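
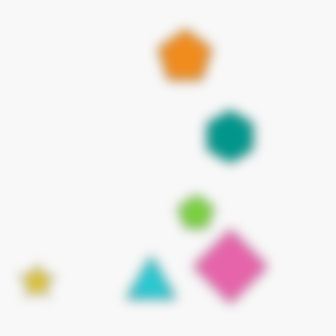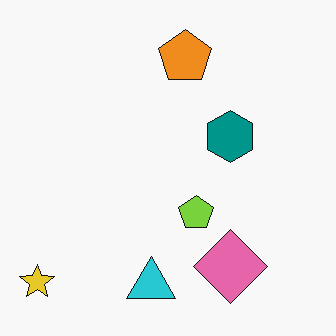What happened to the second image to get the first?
The transformation is: strongly gaussian-blurred.

Shape edges and outlines are uniformly softened across the whole image.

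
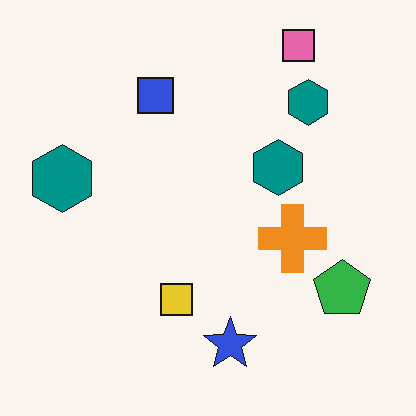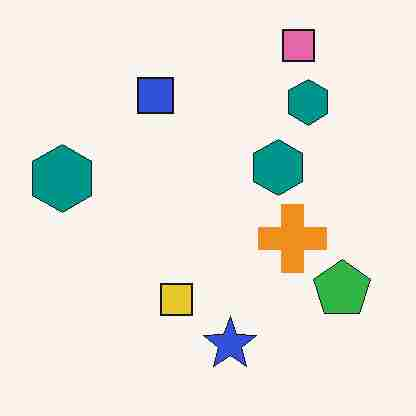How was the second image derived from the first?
The transformation is: heavily JPEG-compressed with obvious blocking artifacts.

Blocky 8×8 compression artifacts appear around shape edges and the flat background shows ringing — characteristic JPEG degradation.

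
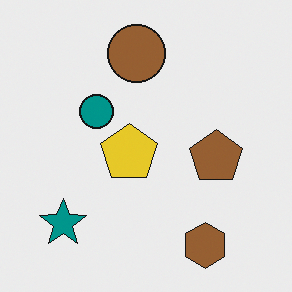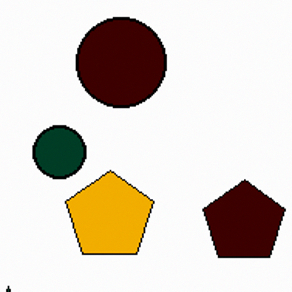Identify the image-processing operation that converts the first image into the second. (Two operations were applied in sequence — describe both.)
The second image is the first boosted in contrast, then cropped to a modestly smaller region and rescaled.

Tones are pushed away from mid-grey across the whole image — a global contrast change. The visible shapes are larger and the field of view is narrower; shapes near the original edges may be partly or wholly outside the frame — a crop-and-rescale.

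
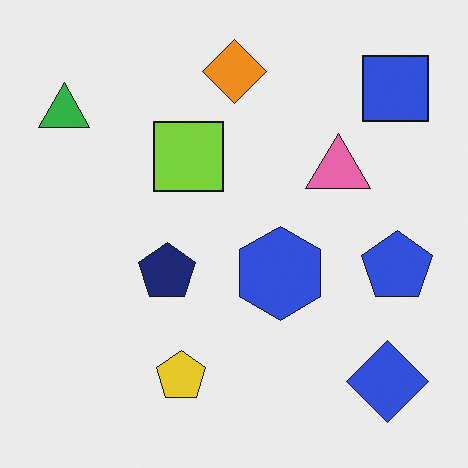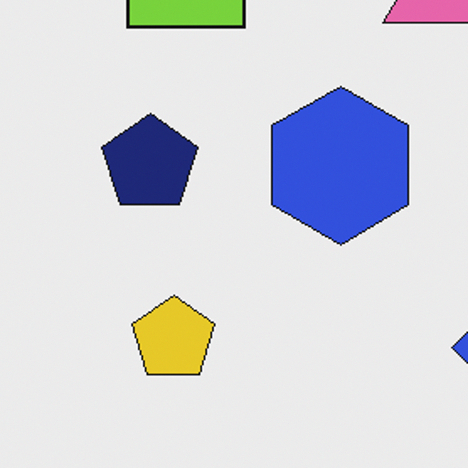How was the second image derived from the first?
The second image is the first cropped tightly and scaled back up.

The visible shapes are larger and the field of view is narrower; shapes near the original edges may be partly or wholly outside the frame — a crop-and-rescale.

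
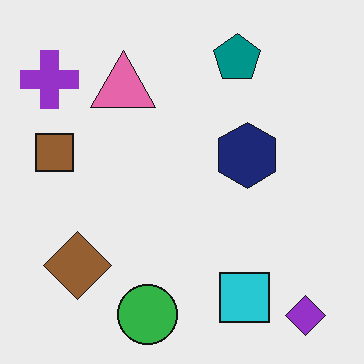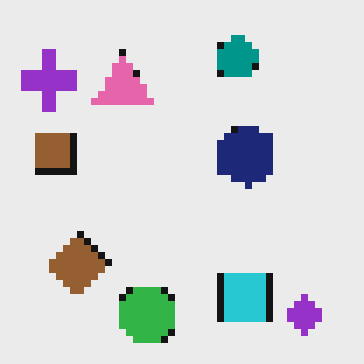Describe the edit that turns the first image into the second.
This is the original image moderately pixelated.

Shapes are reduced to large square blocks; fine edges and outlines are lost — a downscale-then-upscale (mosaic) effect.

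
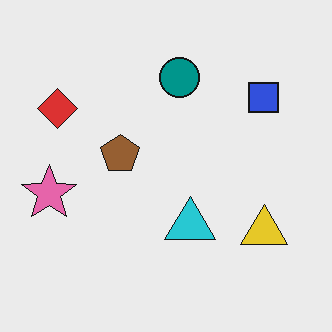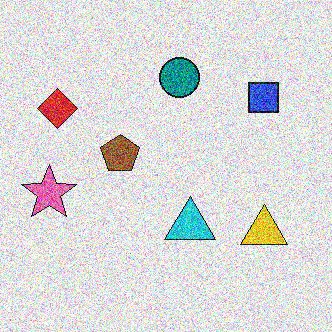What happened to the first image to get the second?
Degraded with heavy additive noise.

Random speckle covers the whole image, including the flat background.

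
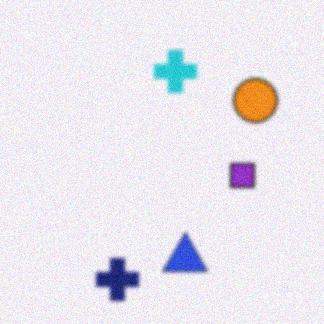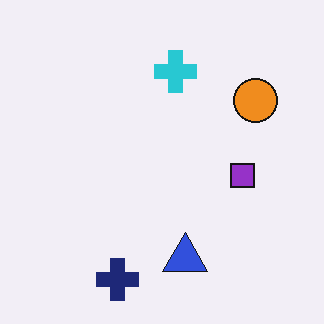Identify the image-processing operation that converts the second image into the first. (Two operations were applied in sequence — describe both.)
The image was slightly softened, then degraded with a light layer of grain.

Shape edges and outlines are uniformly softened across the whole image. Random speckle covers the whole image, including the flat background.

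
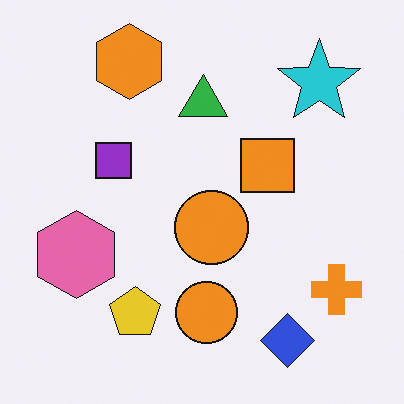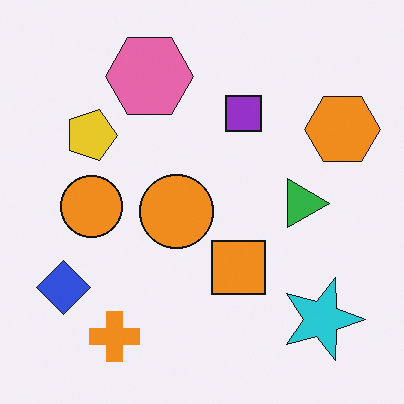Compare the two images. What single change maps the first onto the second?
It was rotated 90° clockwise.

The cyan star sits in the top-right of the first image and the bottom-right of the second — consistent with a whole-image 90° clockwise rotation.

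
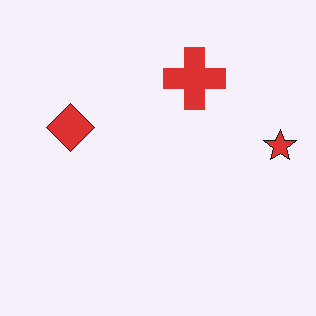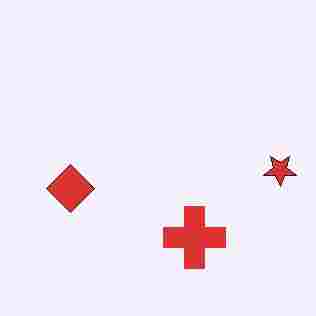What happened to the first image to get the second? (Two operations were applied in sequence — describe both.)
The image was flipped vertically (top ↔ bottom), then degraded with heavy JPEG compression.

The red cross is in the top of the first image and the bottom of the second — shapes on opposite sides of the horizontal midline have swapped in a mirror flip. Blocky 8×8 compression artifacts appear around shape edges and the flat background shows ringing — characteristic JPEG degradation.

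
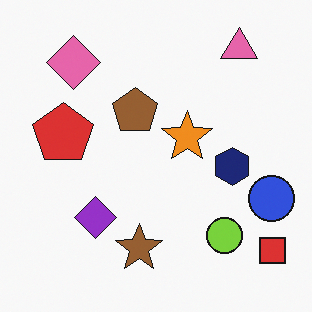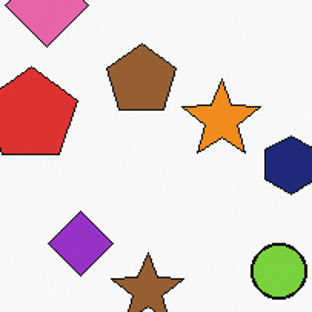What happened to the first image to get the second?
Cropped slightly and scaled back up.

The visible shapes are larger and the field of view is narrower; shapes near the original edges may be partly or wholly outside the frame — a crop-and-rescale.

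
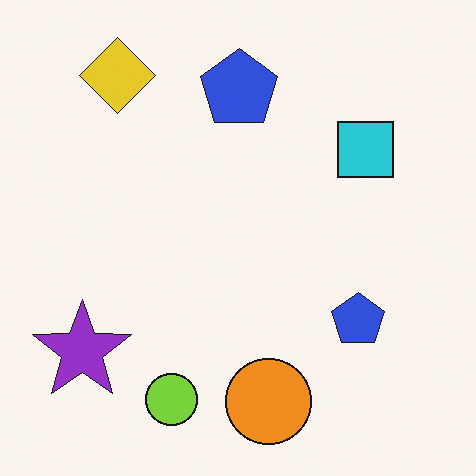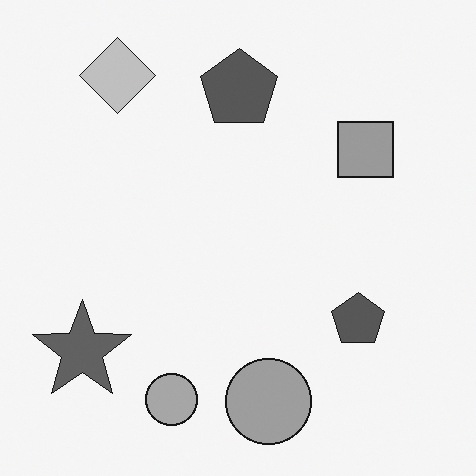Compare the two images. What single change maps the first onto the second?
This is the original image converted to grayscale.

All color is removed — every shape is now a shade of grey.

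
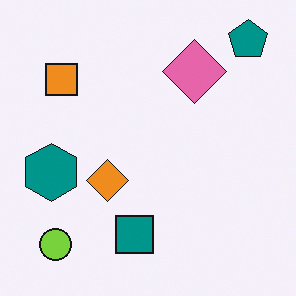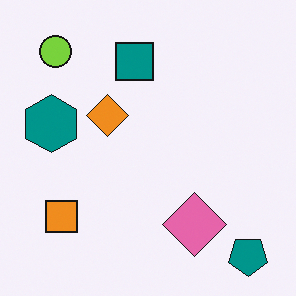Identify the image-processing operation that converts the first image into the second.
The image was flipped vertically (top ↔ bottom).

The teal pentagon is in the top-right of the first image and the bottom-right of the second — shapes on opposite sides of the horizontal midline have swapped in a mirror flip.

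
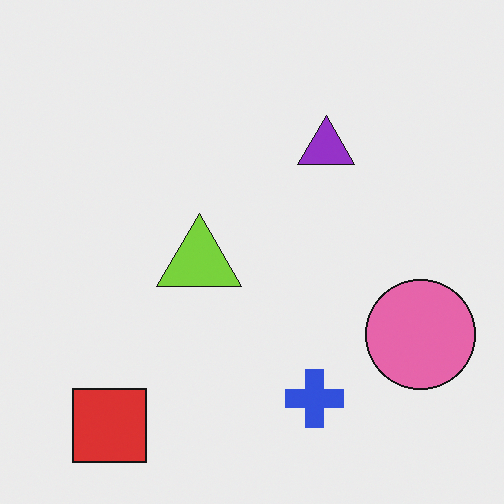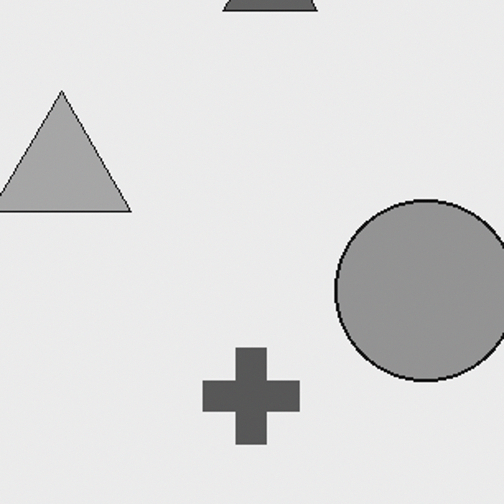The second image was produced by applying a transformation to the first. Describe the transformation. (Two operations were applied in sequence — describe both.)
The second image is the first converted to grayscale, then cropped to a noticeably smaller region and rescaled.

All color is removed — every shape is now a shade of grey. The visible shapes are larger and the field of view is narrower; shapes near the original edges may be partly or wholly outside the frame — a crop-and-rescale.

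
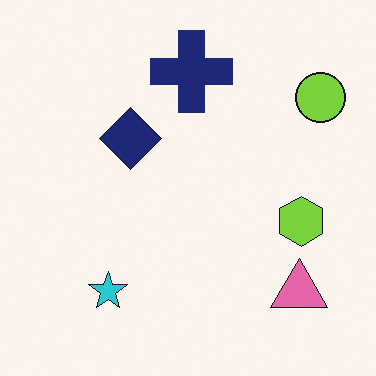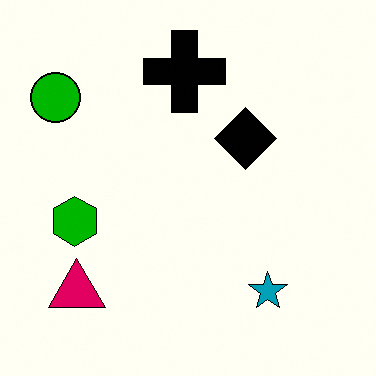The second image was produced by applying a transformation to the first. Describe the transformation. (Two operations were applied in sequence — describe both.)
This is the original image given much higher contrast, then flipped horizontally (left ↔ right).

Tones are pushed away from mid-grey across the whole image — a global contrast change. The lime circle is in the top-right of the first image and the top-left of the second — shapes on opposite sides of the vertical midline have swapped in a mirror flip.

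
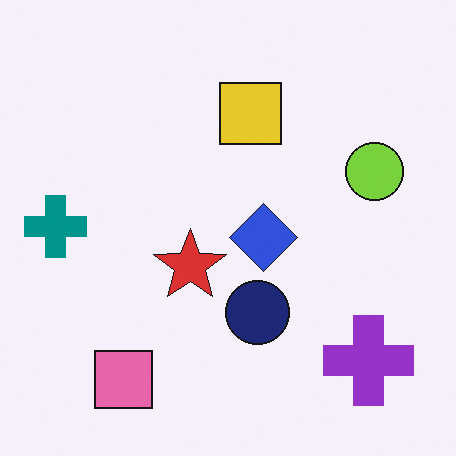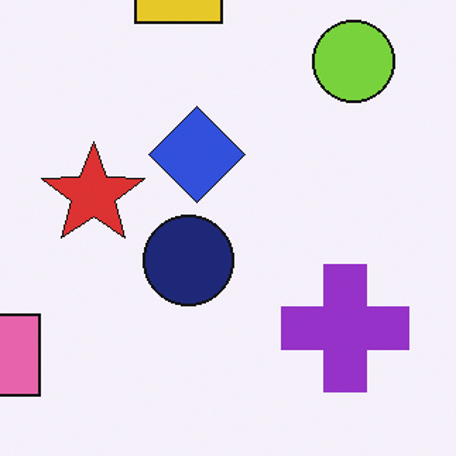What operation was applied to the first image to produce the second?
It was cropped to a modestly smaller region and rescaled.

The visible shapes are larger and the field of view is narrower; shapes near the original edges may be partly or wholly outside the frame — a crop-and-rescale.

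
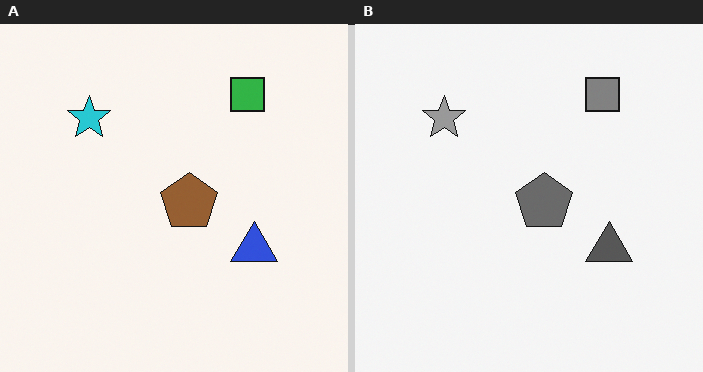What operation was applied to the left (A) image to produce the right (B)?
The right (B) image is the left (A) converted to grayscale.

All color is removed — every shape is now a shade of grey.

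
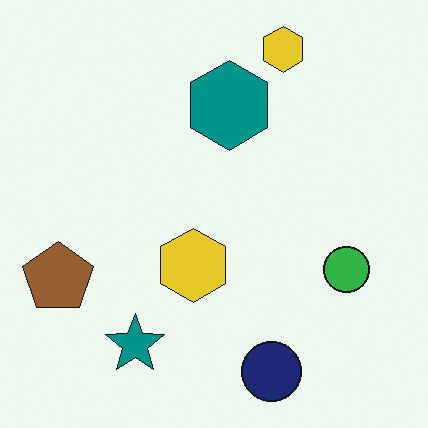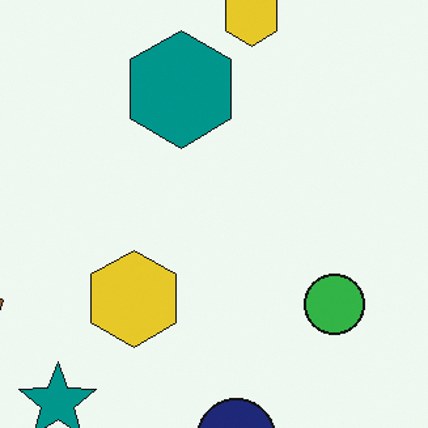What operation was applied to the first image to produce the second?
It was cropped slightly and scaled back up.

The visible shapes are larger and the field of view is narrower; shapes near the original edges may be partly or wholly outside the frame — a crop-and-rescale.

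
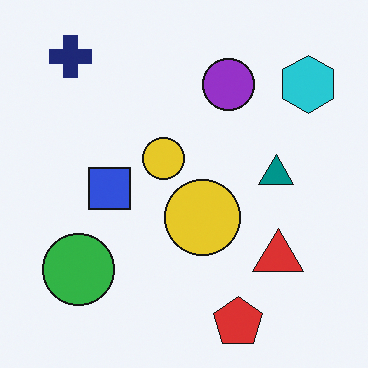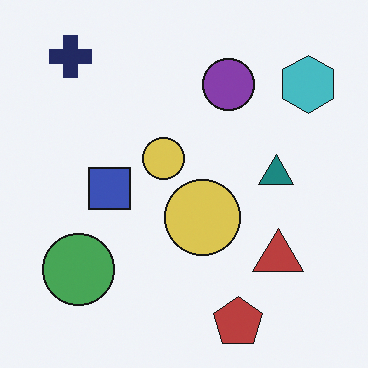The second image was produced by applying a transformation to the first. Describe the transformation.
The transformation is: slightly desaturated.

All colors are more muted and greyish — a global saturation change.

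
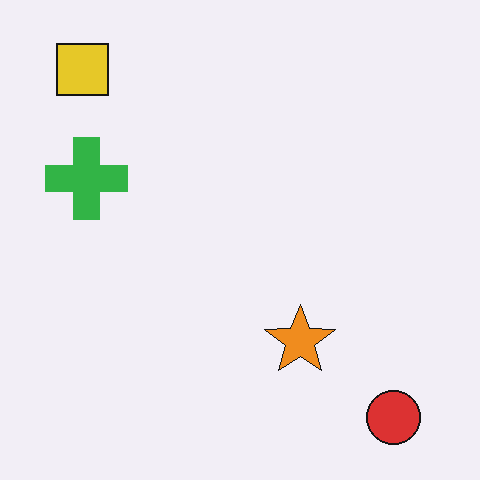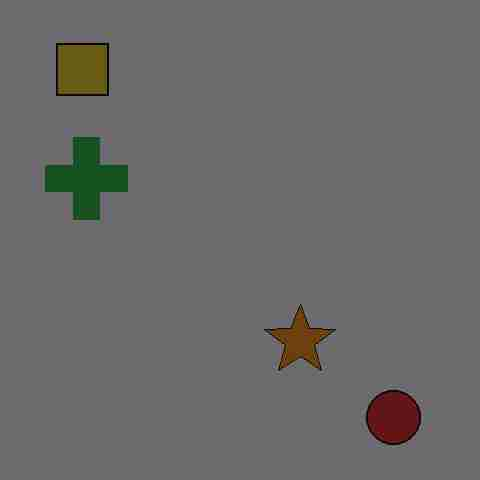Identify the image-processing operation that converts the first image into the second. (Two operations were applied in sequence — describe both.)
The second image is the first substantially darkened, then degraded with heavy JPEG compression.

Every pixel — background and shapes alike — is uniformly darkened. Blocky 8×8 compression artifacts appear around shape edges and the flat background shows ringing — characteristic JPEG degradation.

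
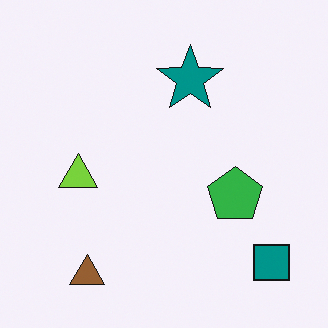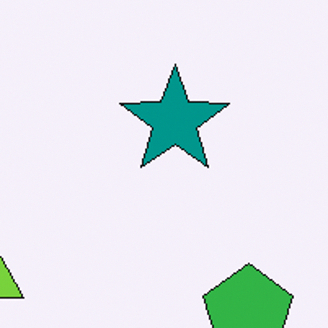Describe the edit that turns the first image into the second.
Cropped tightly and scaled back up.

The visible shapes are larger and the field of view is narrower; shapes near the original edges may be partly or wholly outside the frame — a crop-and-rescale.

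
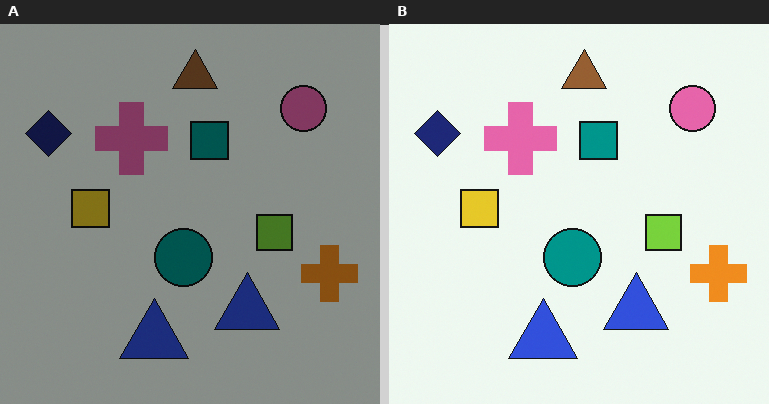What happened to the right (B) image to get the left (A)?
The left (A) image is the right (B) substantially darkened.

Every pixel — background and shapes alike — is uniformly darkened.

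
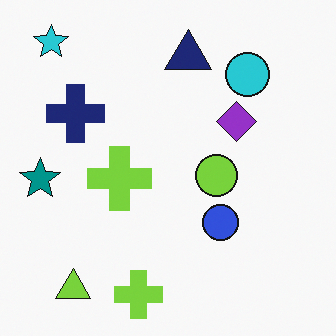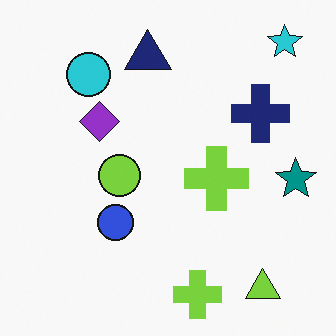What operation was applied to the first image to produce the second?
The second image is the first flipped horizontally (left ↔ right).

The teal star is in the left of the first image and the right of the second — shapes on opposite sides of the vertical midline have swapped in a mirror flip.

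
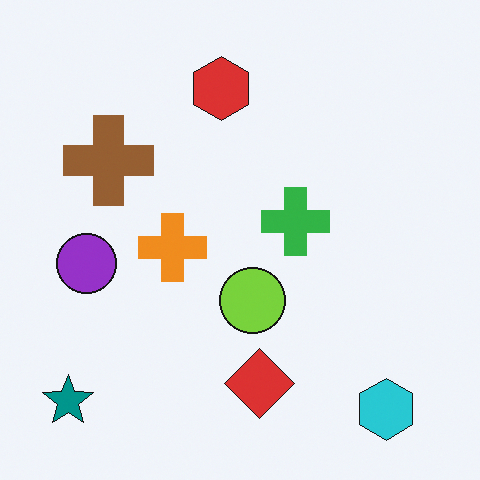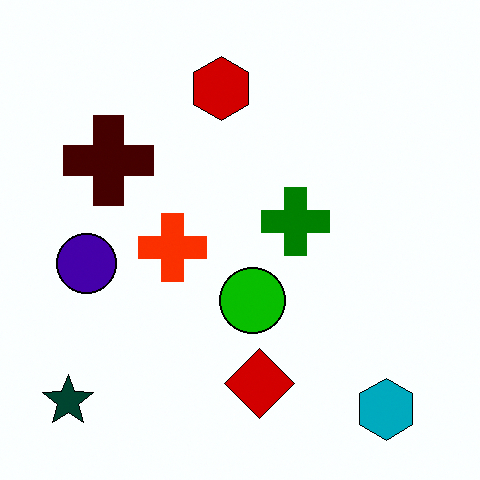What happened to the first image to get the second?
It was boosted in contrast.

Tones are pushed away from mid-grey across the whole image — a global contrast change.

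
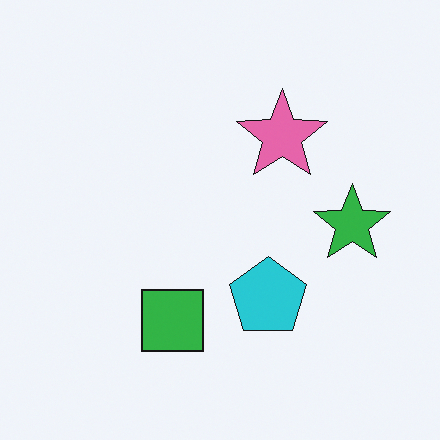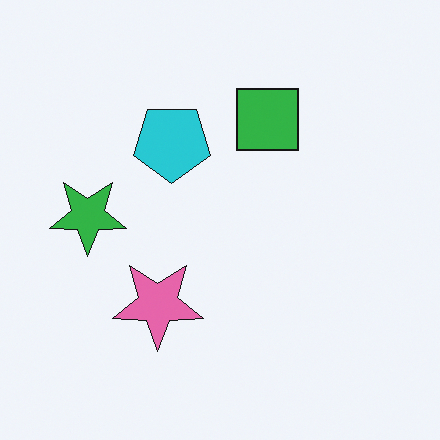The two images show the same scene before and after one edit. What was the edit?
The second image is the first rotated 180°.

The green star sits in the right of the first image and the left of the second — consistent with a whole-image 180° rotation.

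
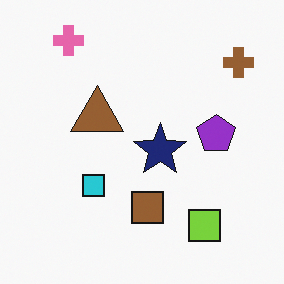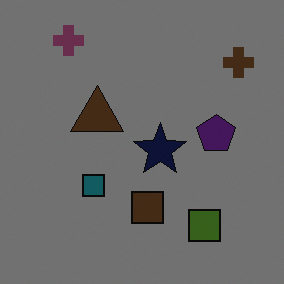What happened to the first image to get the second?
The transformation is: noticeably darkened.

Every pixel — background and shapes alike — is uniformly darkened.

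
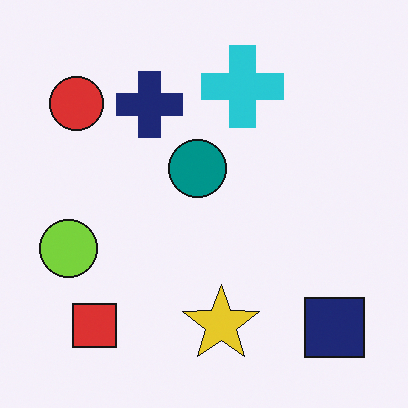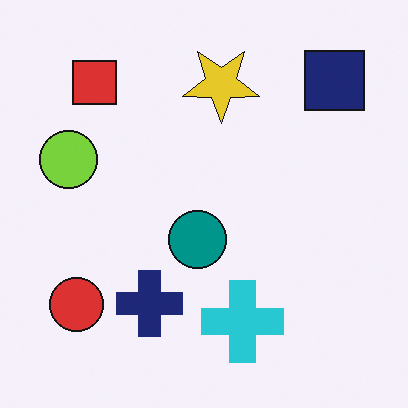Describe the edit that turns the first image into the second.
The transformation is: flipped vertically (top ↔ bottom).

The navy square is in the bottom-right of the first image and the top-right of the second — shapes on opposite sides of the horizontal midline have swapped in a mirror flip.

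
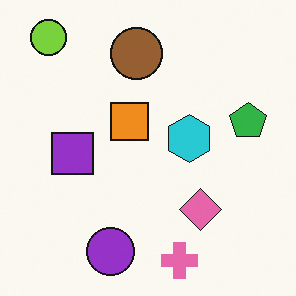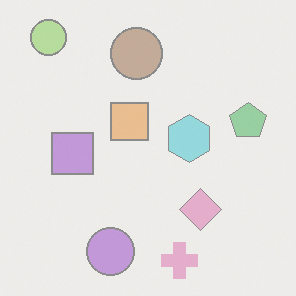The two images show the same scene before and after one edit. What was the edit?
The transformation is: given much lower contrast.

Tones are pushed toward mid-grey across the whole image — a global contrast change.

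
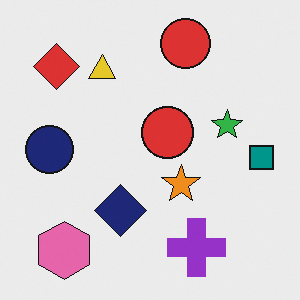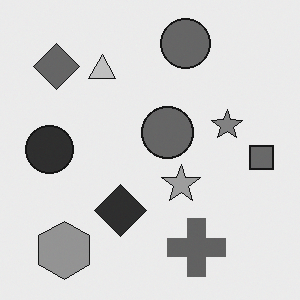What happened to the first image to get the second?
It was converted to grayscale.

All color is removed — every shape is now a shade of grey.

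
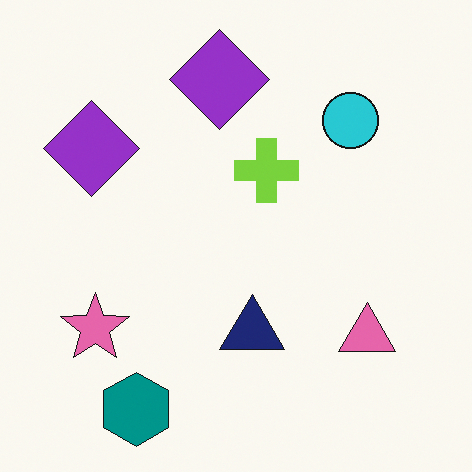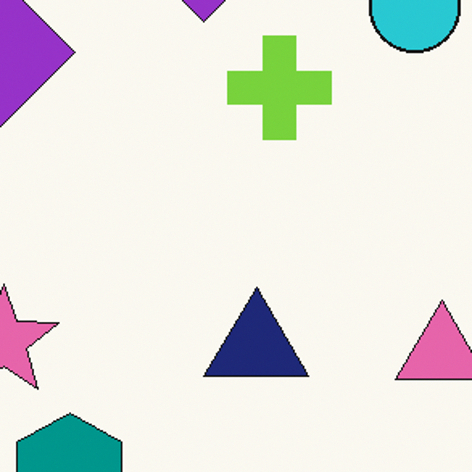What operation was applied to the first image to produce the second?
Cropped slightly and scaled back up.

The visible shapes are larger and the field of view is narrower; shapes near the original edges may be partly or wholly outside the frame — a crop-and-rescale.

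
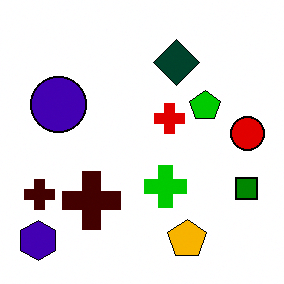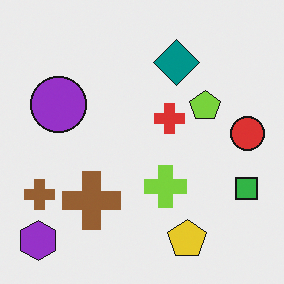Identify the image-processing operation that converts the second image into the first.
The transformation is: boosted in contrast.

Tones are pushed away from mid-grey across the whole image — a global contrast change.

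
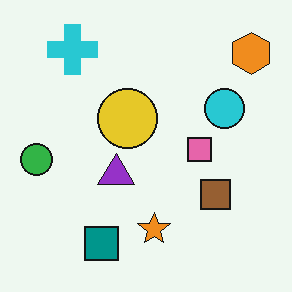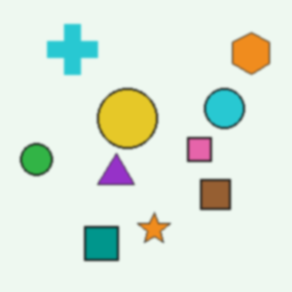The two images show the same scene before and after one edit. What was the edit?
The second image is the first given a subtle gaussian blur.

Shape edges and outlines are uniformly softened across the whole image.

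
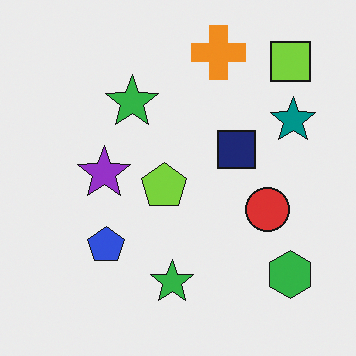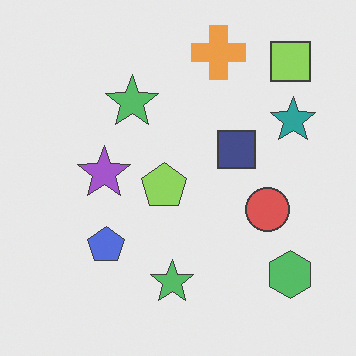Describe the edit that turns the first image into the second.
The image was given slightly reduced contrast.

Tones are pushed toward mid-grey across the whole image — a global contrast change.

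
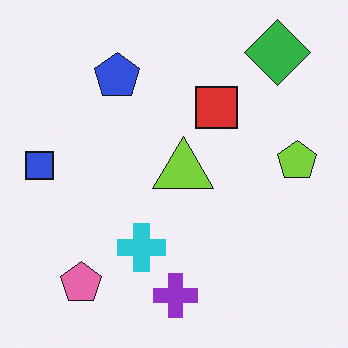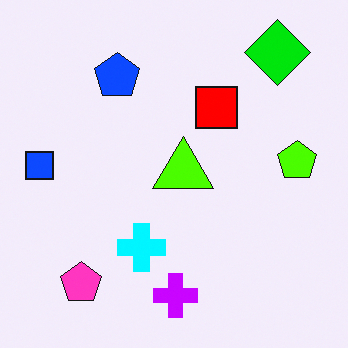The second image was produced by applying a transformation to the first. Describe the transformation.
The transformation is: made much more vivid (saturation change).

All colors are more vivid — a global saturation change.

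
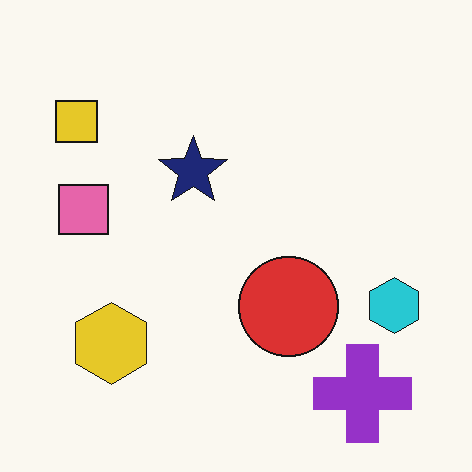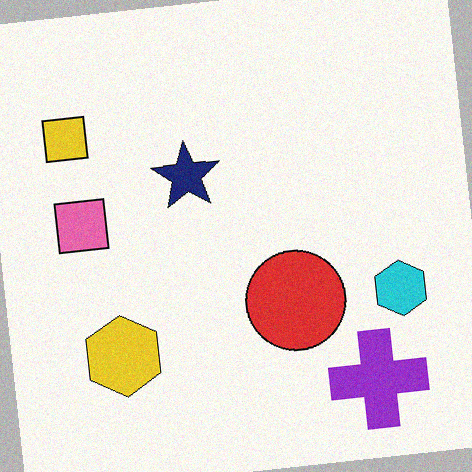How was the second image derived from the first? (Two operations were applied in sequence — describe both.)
This is the original image rotated counter-clockwise by a few degrees, then degraded with light additive noise.

Every shape is tilted by the same angle and the image corners show triangular fill wedges — a whole-image rotation by a non-right angle. Random speckle covers the whole image, including the flat background.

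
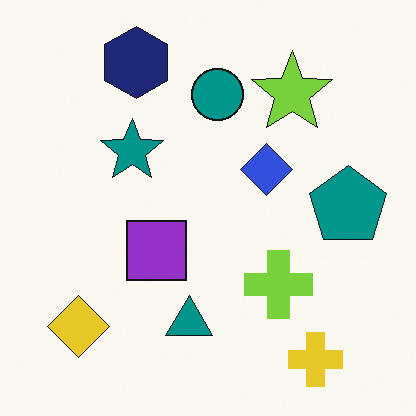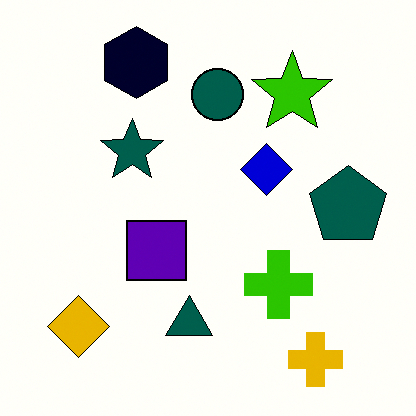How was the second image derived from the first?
The second image is the first boosted in contrast.

Tones are pushed away from mid-grey across the whole image — a global contrast change.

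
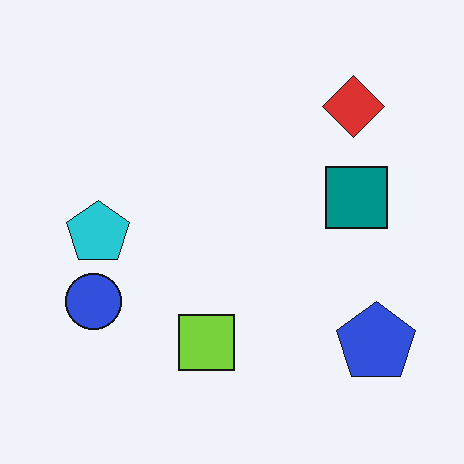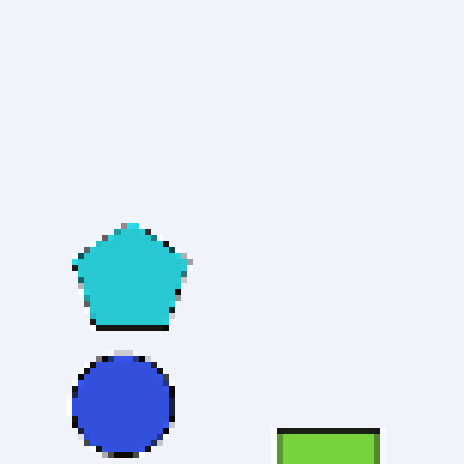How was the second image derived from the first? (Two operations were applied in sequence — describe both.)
The image was cropped to a noticeably smaller region and rescaled, then moderately pixelated.

The visible shapes are larger and the field of view is narrower; shapes near the original edges may be partly or wholly outside the frame — a crop-and-rescale. Shapes are reduced to large square blocks; fine edges and outlines are lost — a downscale-then-upscale (mosaic) effect.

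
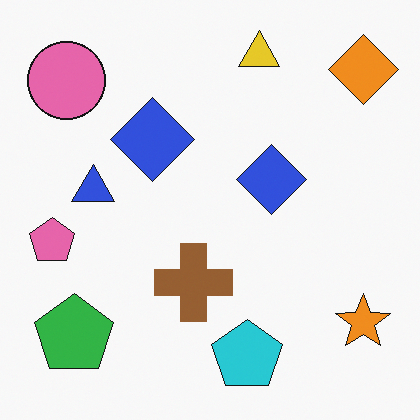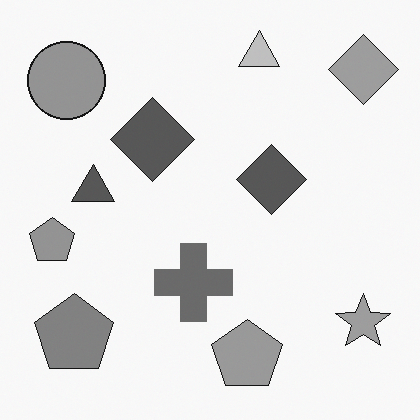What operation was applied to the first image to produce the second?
The second image is the first converted to grayscale.

All color is removed — every shape is now a shade of grey.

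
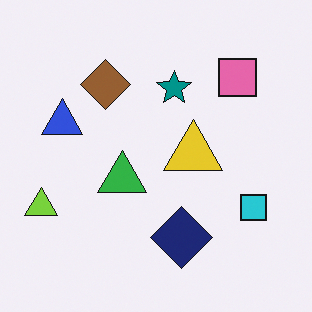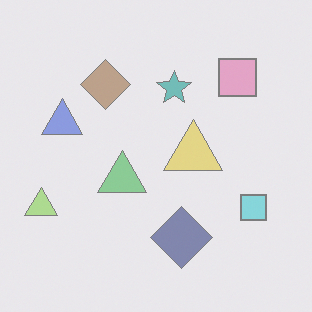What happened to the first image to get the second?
The image was washed out (contrast reduced).

Tones are pushed toward mid-grey across the whole image — a global contrast change.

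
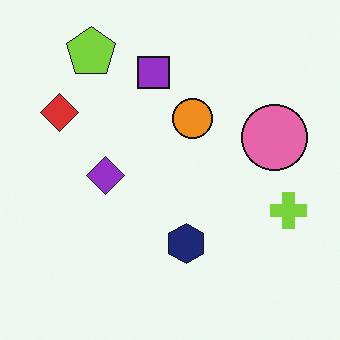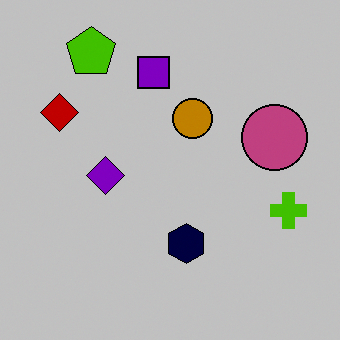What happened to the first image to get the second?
This is the original image aggressively posterized.

Each flat color has snapped to a coarser quantized level — most visibly, the near-white background has dropped to a flat grey.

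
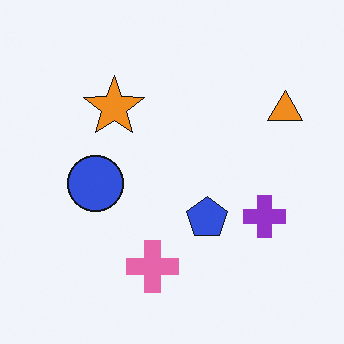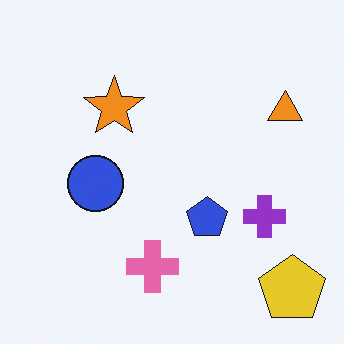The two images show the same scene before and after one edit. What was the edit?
This is the original image overlaid with an additional yellow pentagon.

A yellow pentagon appears in the second image that is absent from the first.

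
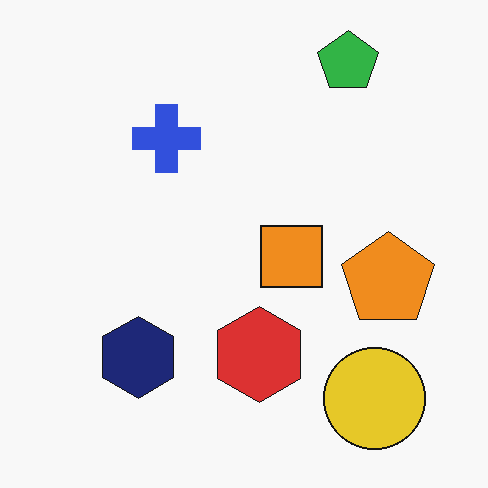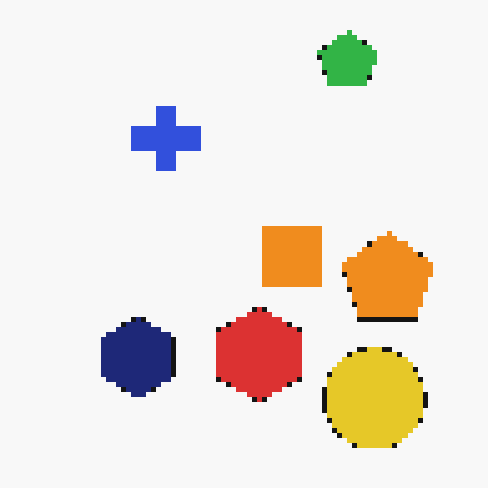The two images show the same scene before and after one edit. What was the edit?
Lightly pixelated (a mild mosaic effect).

Shapes are reduced to large square blocks; fine edges and outlines are lost — a downscale-then-upscale (mosaic) effect.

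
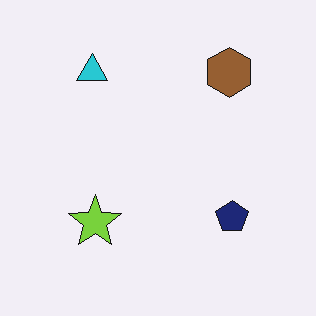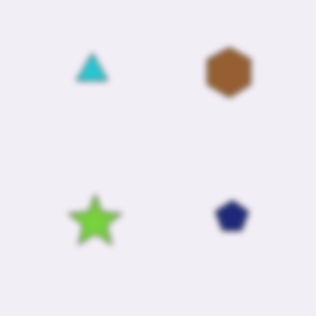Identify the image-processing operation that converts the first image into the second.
The second image is the first noticeably gaussian-blurred.

Shape edges and outlines are uniformly softened across the whole image.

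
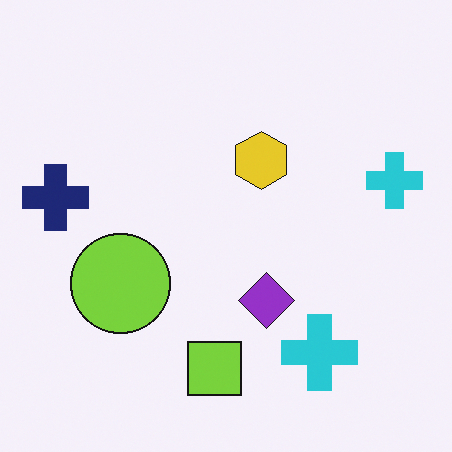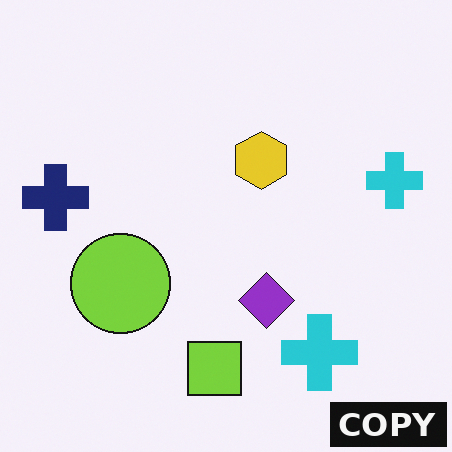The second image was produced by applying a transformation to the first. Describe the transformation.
Watermarked with the text "COPY" in the lower-right corner.

A dark label reading "COPY" appears in the lower-right corner.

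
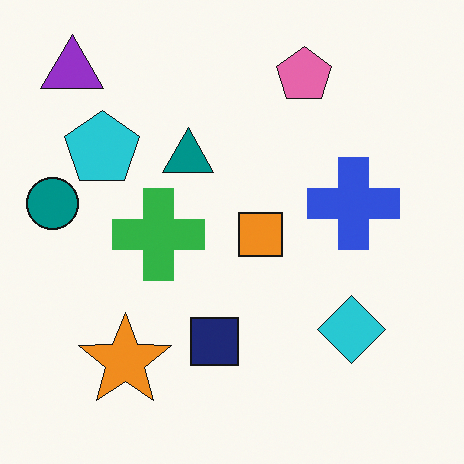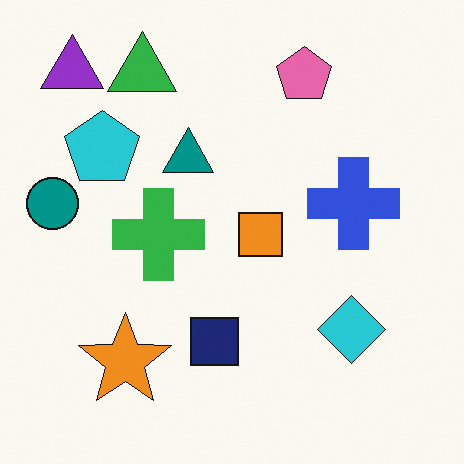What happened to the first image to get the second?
The second image is the first overlaid with an additional green triangle.

A green triangle appears in the second image that is absent from the first.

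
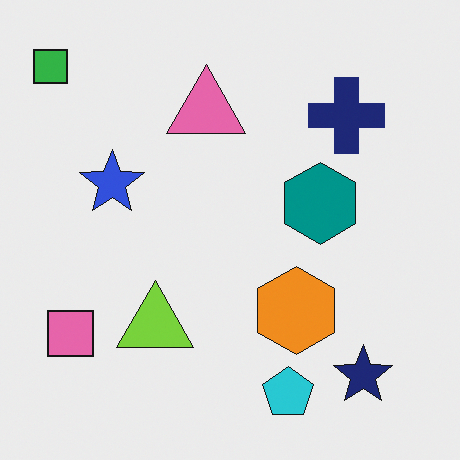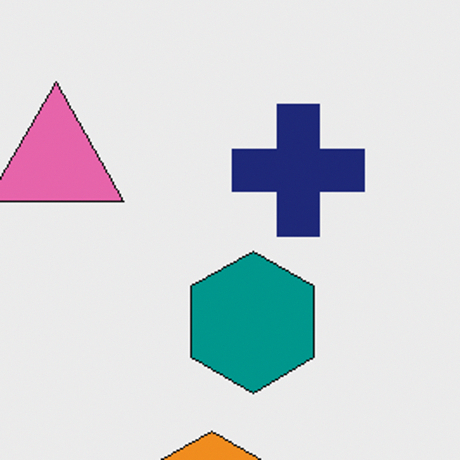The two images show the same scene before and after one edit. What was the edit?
The second image is the first cropped to a noticeably smaller region and rescaled.

The visible shapes are larger and the field of view is narrower; shapes near the original edges may be partly or wholly outside the frame — a crop-and-rescale.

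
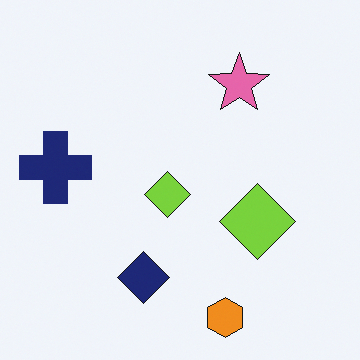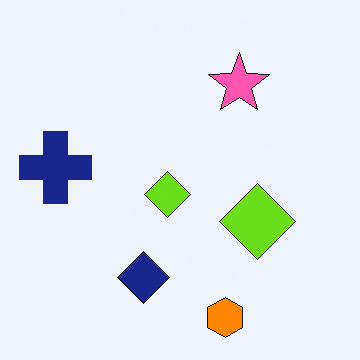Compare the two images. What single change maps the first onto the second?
This is the original image slightly oversaturated.

All colors are more vivid — a global saturation change.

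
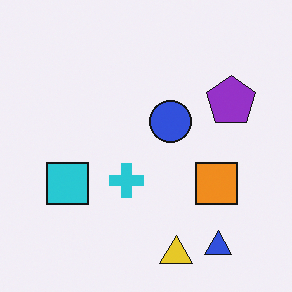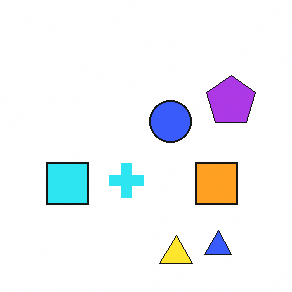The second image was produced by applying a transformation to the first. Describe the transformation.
It was brightened a little.

Every pixel — background and shapes alike — is uniformly brightened.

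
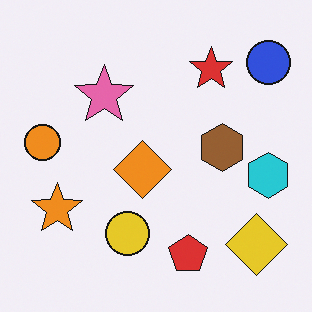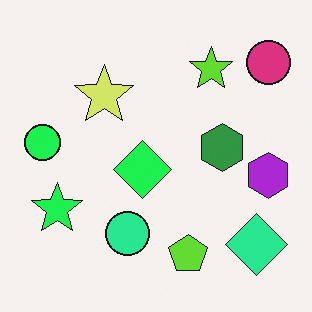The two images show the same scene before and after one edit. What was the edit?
The transformation is: hue-shifted noticeably.

Every shape's color has rotated by the same amount around the hue wheel — a uniform hue shift.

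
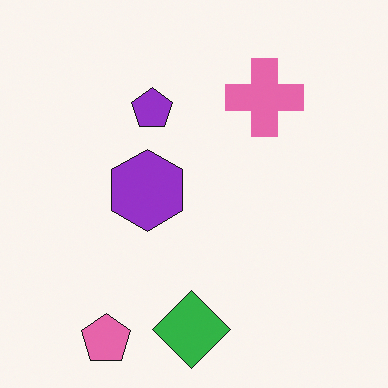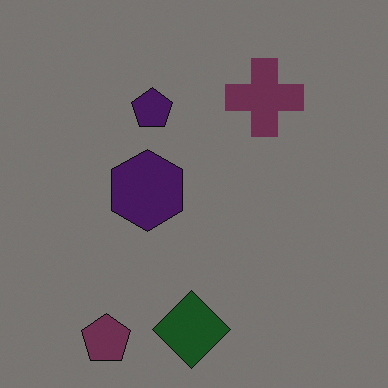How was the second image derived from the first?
The image was noticeably darkened.

Every pixel — background and shapes alike — is uniformly darkened.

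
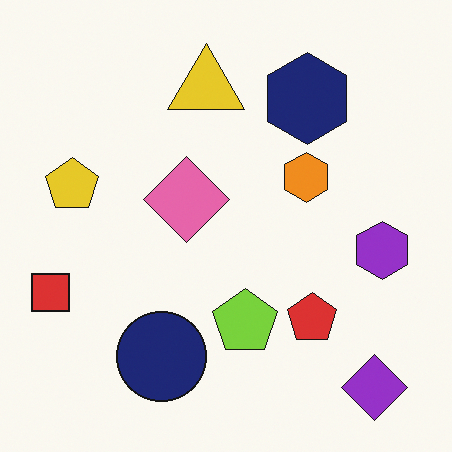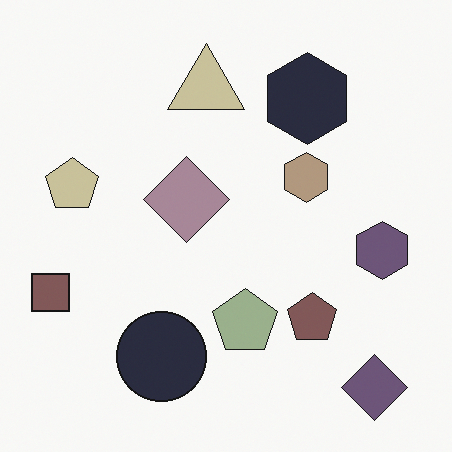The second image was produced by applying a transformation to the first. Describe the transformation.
The image was heavily desaturated.

All colors are more muted and greyish — a global saturation change.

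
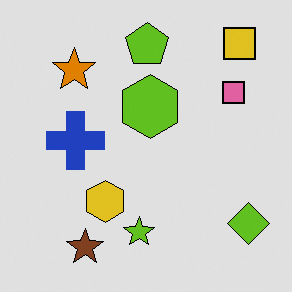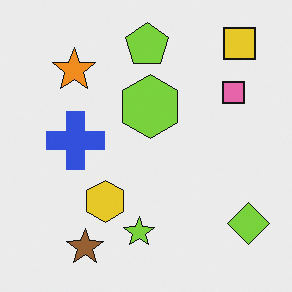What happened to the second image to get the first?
Posterized to a reduced palette.

Each flat color has snapped to a coarser quantized level — most visibly, the near-white background has dropped to a flat grey.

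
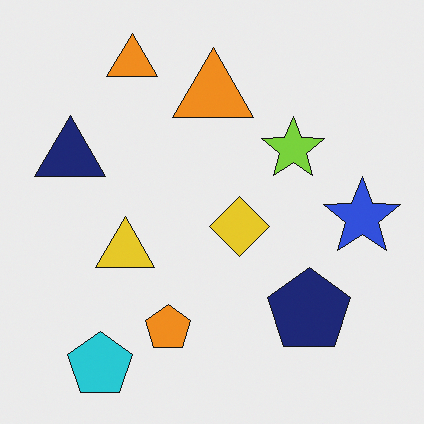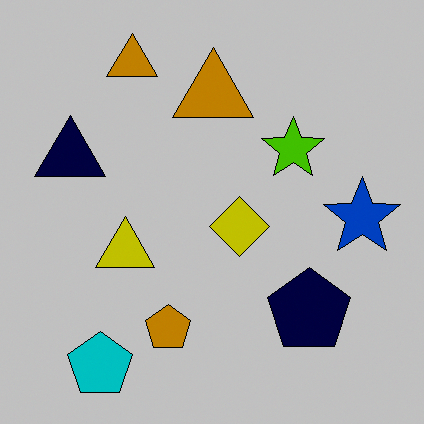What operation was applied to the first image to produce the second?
Heavily posterized to just a handful of flat colors.

Each flat color has snapped to a coarser quantized level — most visibly, the near-white background has dropped to a flat grey.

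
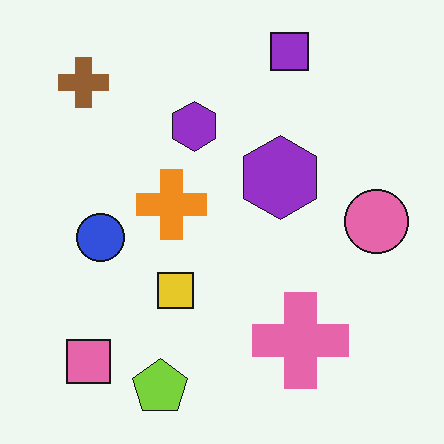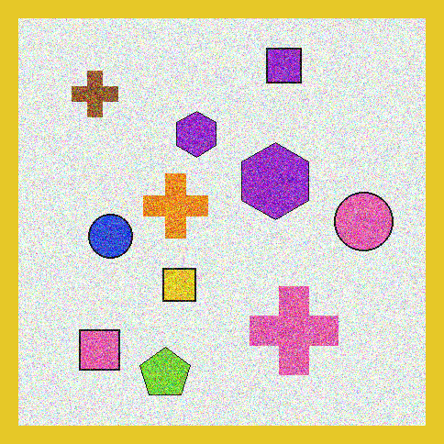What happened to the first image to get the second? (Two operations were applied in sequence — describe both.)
This is the original image degraded with heavy additive noise, then framed with a yellow border.

Random speckle covers the whole image, including the flat background. A solid yellow frame runs around the edge of the second image, with the content slightly shrunk inside it.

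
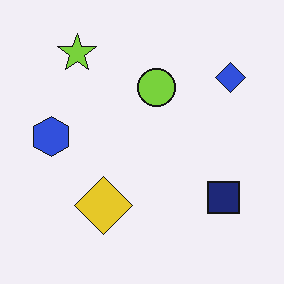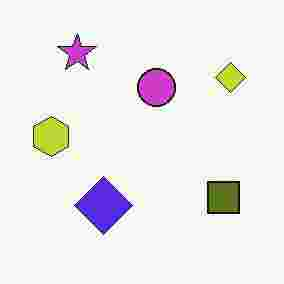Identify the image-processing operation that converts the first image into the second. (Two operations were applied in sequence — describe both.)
It was hue-shifted by a large amount, then heavily JPEG-compressed with obvious blocking artifacts.

Every shape's color has rotated by the same amount around the hue wheel — a uniform hue shift. Blocky 8×8 compression artifacts appear around shape edges and the flat background shows ringing — characteristic JPEG degradation.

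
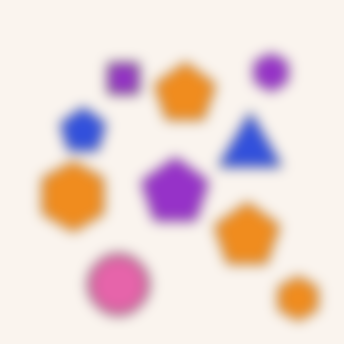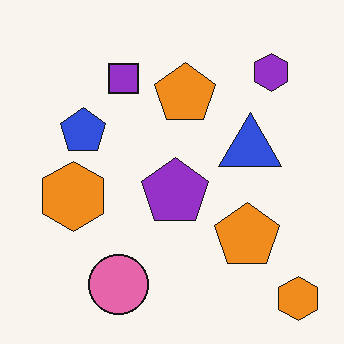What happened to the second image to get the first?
The image was heavily blurred.

Shape edges and outlines are uniformly softened across the whole image.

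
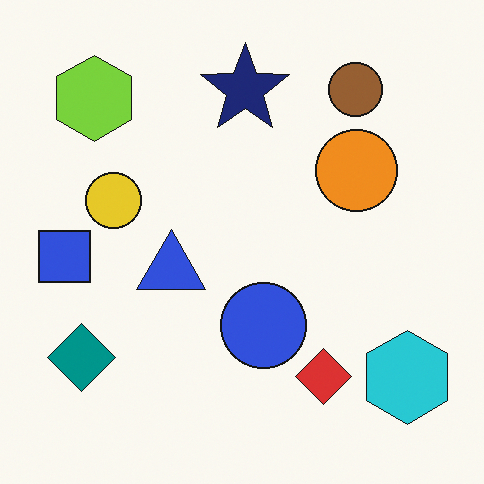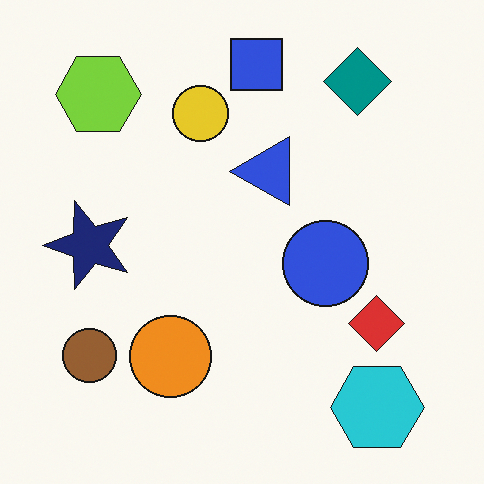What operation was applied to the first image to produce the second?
The transformation is: transposed (reflected across the top-left ↔ bottom-right diagonal).

Shapes have swapped their row and column positions — what was in the top-right is now in the bottom-left — a diagonal reflection.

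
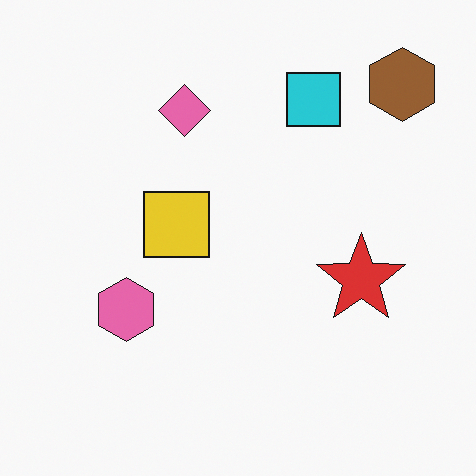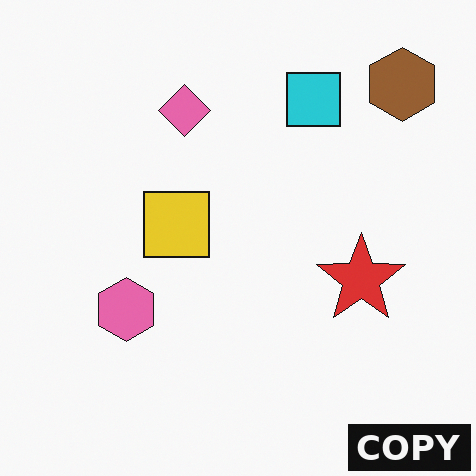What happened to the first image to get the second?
Watermarked with the text "COPY" in the lower-right corner.

A dark label reading "COPY" appears in the lower-right corner.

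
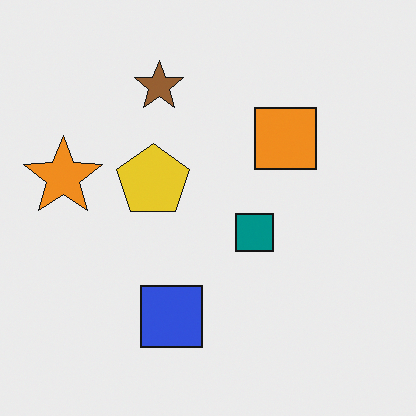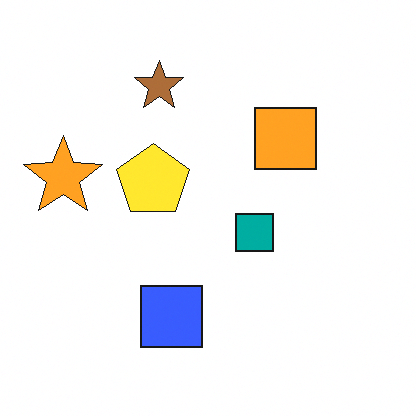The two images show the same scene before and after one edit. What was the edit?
The transformation is: brightened a little.

Every pixel — background and shapes alike — is uniformly brightened.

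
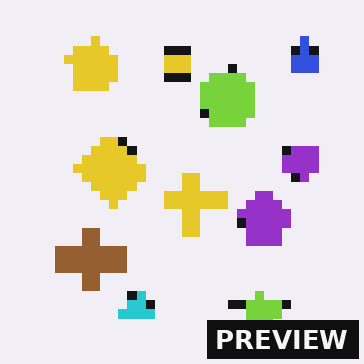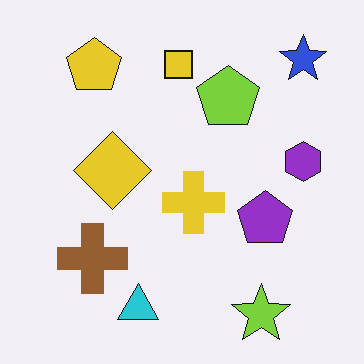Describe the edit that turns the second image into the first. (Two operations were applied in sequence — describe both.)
It was coarsely pixelated, then watermarked with the text "PREVIEW" in the lower-right corner.

Shapes are reduced to large square blocks; fine edges and outlines are lost — a downscale-then-upscale (mosaic) effect. A dark label reading "PREVIEW" appears in the lower-right corner.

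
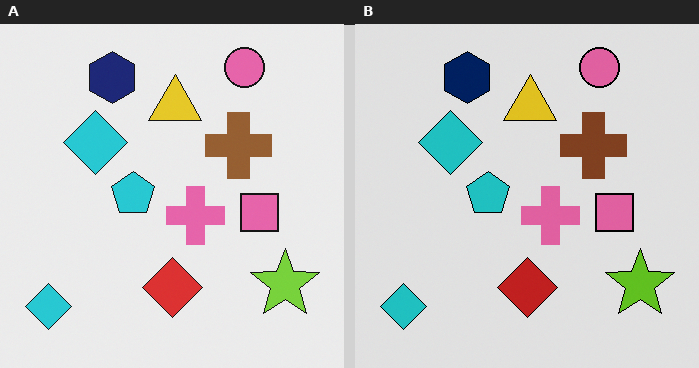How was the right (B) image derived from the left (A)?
The transformation is: moderately posterized.

Each flat color has snapped to a coarser quantized level — most visibly, the near-white background has dropped to a flat grey.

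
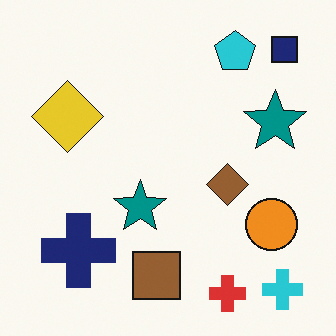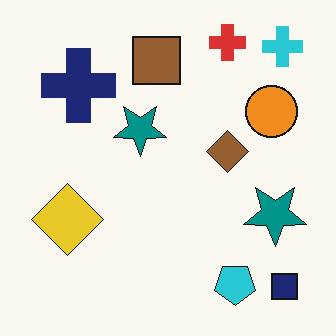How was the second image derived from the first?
It was flipped vertically (top ↔ bottom).

The red cross is in the bottom-right of the first image and the top-right of the second — shapes on opposite sides of the horizontal midline have swapped in a mirror flip.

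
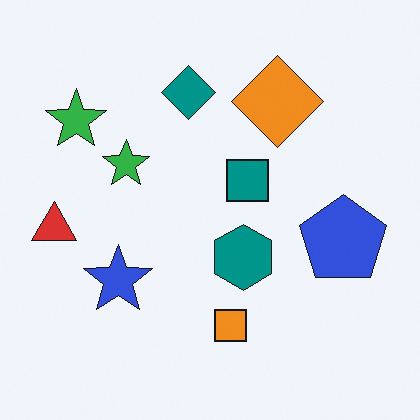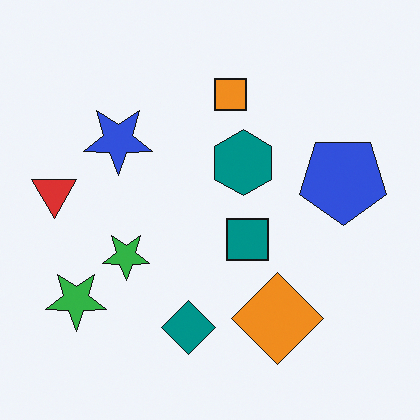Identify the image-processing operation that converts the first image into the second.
Flipped vertically (top ↔ bottom).

The teal diamond is in the top of the first image and the bottom of the second — shapes on opposite sides of the horizontal midline have swapped in a mirror flip.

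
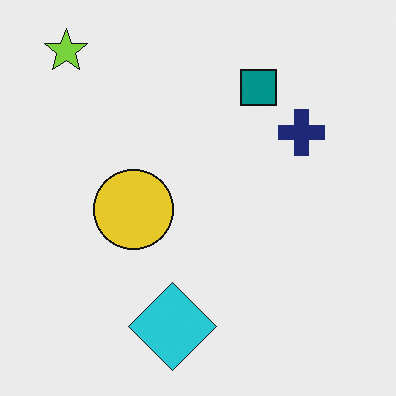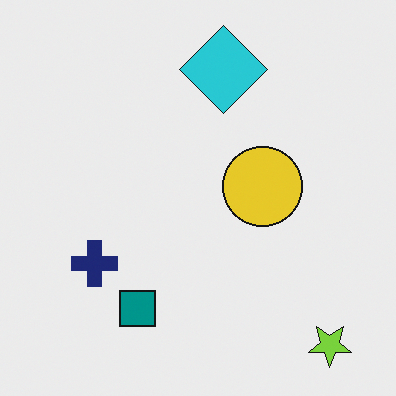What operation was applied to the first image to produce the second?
The image was rotated 180°.

The lime star sits in the top-left of the first image and the bottom-right of the second — consistent with a whole-image 180° rotation.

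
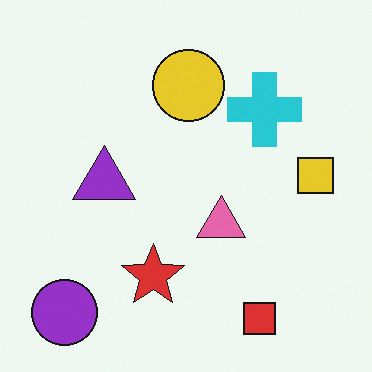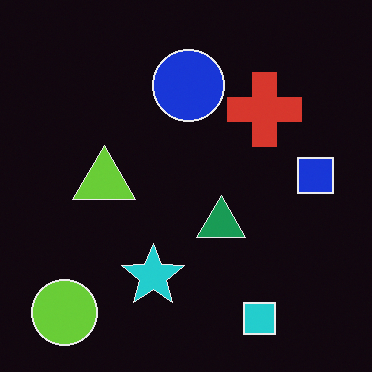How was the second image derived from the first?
This is the original image color-inverted (negative).

The light background has become dark and every shape's color is its complement — a photographic negative.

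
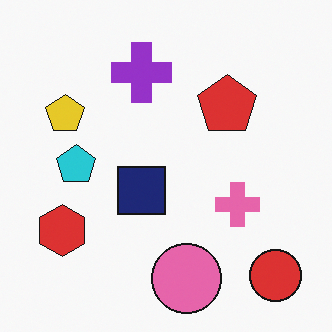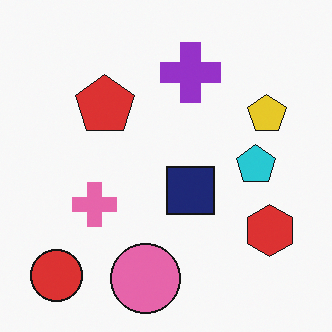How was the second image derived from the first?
The image was flipped horizontally (left ↔ right).

The red circle is in the bottom-right of the first image and the bottom-left of the second — shapes on opposite sides of the vertical midline have swapped in a mirror flip.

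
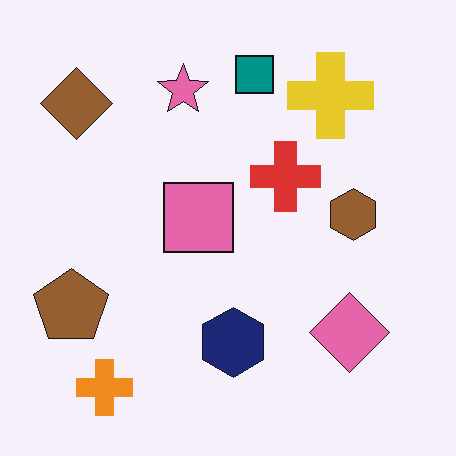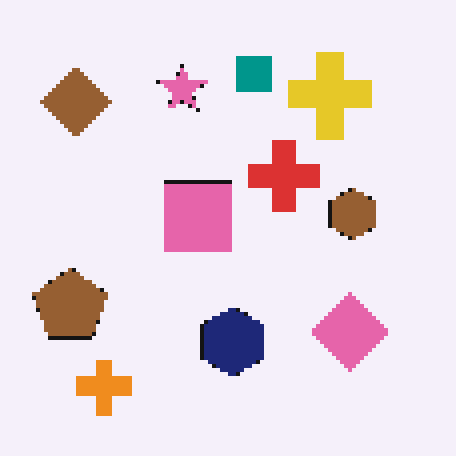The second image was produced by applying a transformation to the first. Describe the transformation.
It was mildly pixelated.

Shapes are reduced to large square blocks; fine edges and outlines are lost — a downscale-then-upscale (mosaic) effect.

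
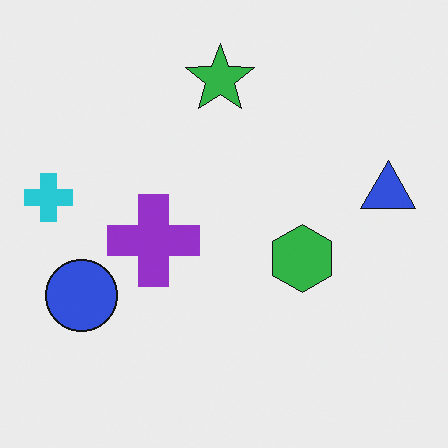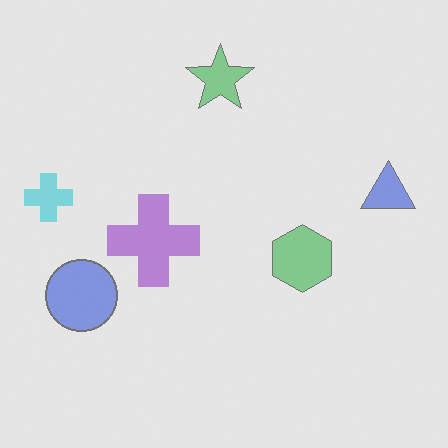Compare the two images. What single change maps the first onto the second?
It was washed out (contrast reduced).

Tones are pushed toward mid-grey across the whole image — a global contrast change.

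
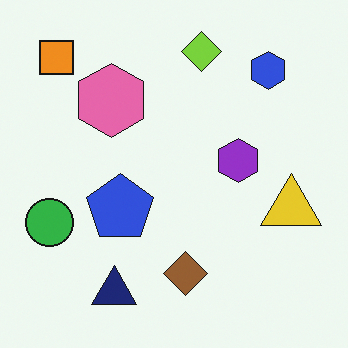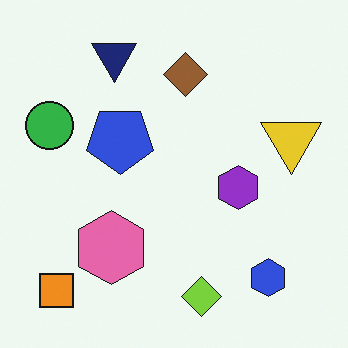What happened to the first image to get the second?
This is the original image flipped vertically (top ↔ bottom).

The lime diamond is in the top of the first image and the bottom of the second — shapes on opposite sides of the horizontal midline have swapped in a mirror flip.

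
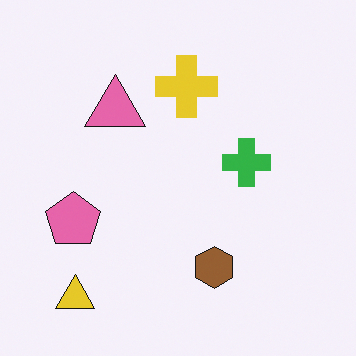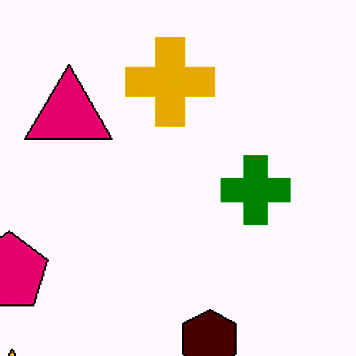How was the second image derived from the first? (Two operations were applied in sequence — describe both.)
The transformation is: cropped slightly and scaled back up, then given much higher contrast.

The visible shapes are larger and the field of view is narrower; shapes near the original edges may be partly or wholly outside the frame — a crop-and-rescale. Tones are pushed away from mid-grey across the whole image — a global contrast change.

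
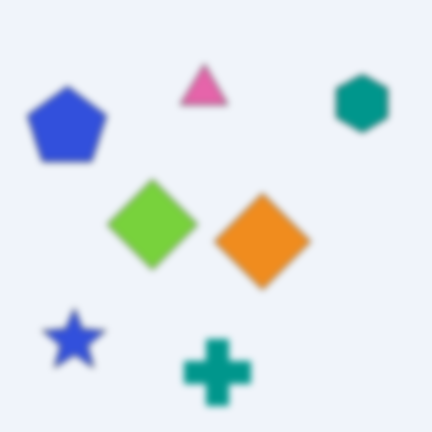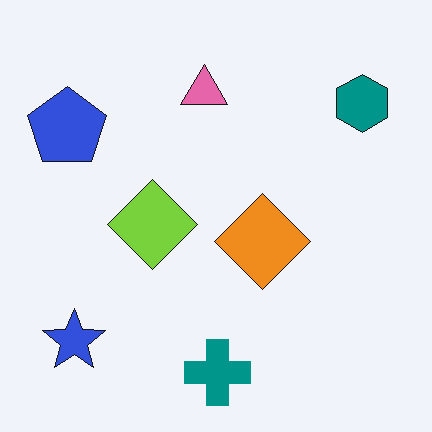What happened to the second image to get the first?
It was noticeably gaussian-blurred.

Shape edges and outlines are uniformly softened across the whole image.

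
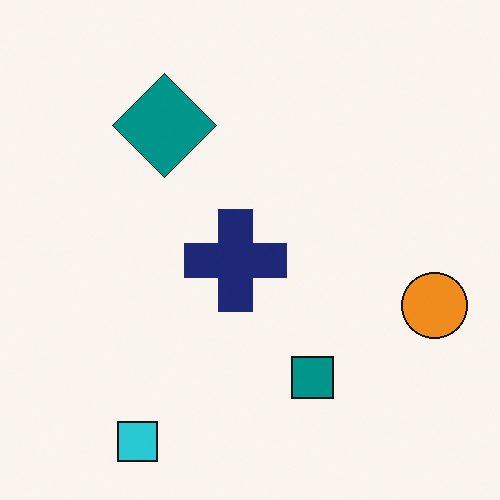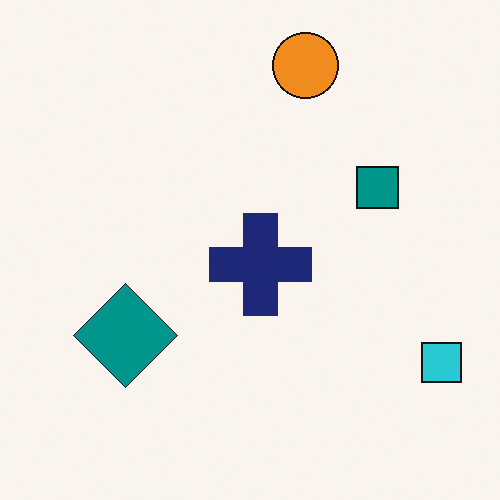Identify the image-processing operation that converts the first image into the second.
The transformation is: rotated 90° counter-clockwise.

The cyan square sits in the bottom-left of the first image and the bottom-right of the second — consistent with a whole-image 90° counter-clockwise rotation.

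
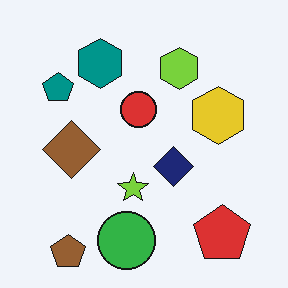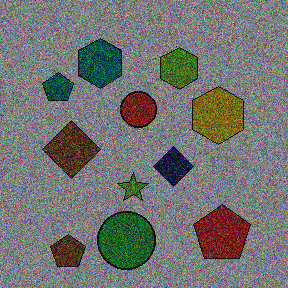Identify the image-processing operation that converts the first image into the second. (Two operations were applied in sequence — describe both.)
It was darkened a lot, then degraded with heavy additive noise.

Every pixel — background and shapes alike — is uniformly darkened. Random speckle covers the whole image, including the flat background.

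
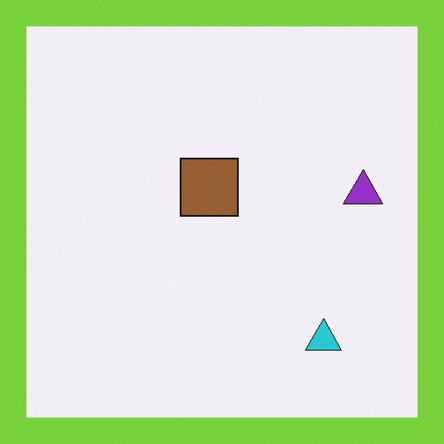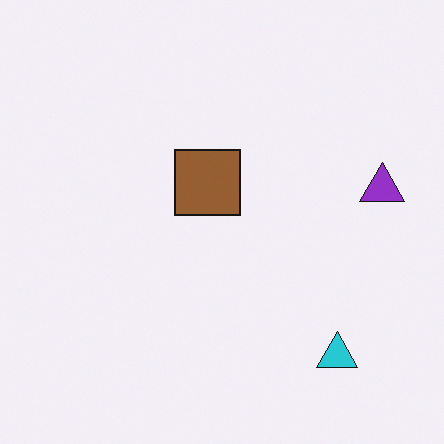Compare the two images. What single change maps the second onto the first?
It was framed with a lime border.

A solid lime frame runs around the edge of the first image, with the content slightly shrunk inside it.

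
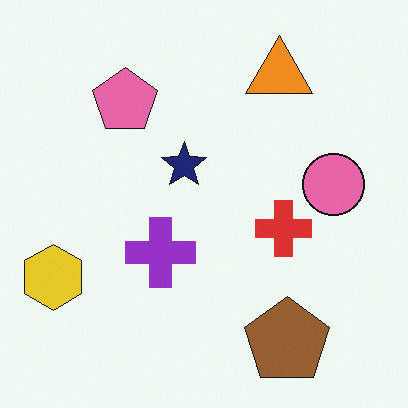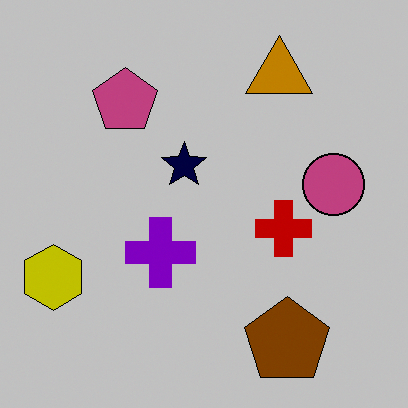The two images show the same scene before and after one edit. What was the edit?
The image was heavily posterized to just a handful of flat colors.

Each flat color has snapped to a coarser quantized level — most visibly, the near-white background has dropped to a flat grey.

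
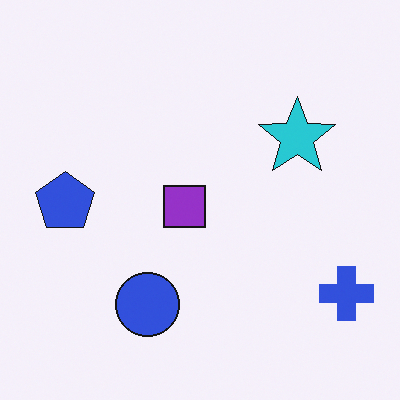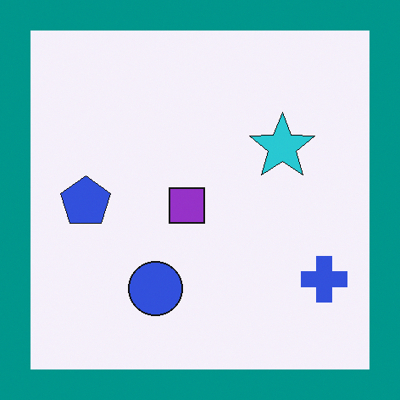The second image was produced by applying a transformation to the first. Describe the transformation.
The image was framed with a teal border.

A solid teal frame runs around the edge of the second image, with the content slightly shrunk inside it.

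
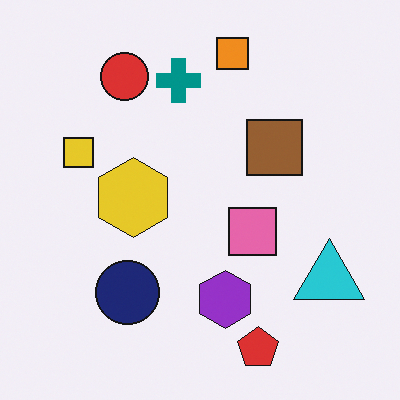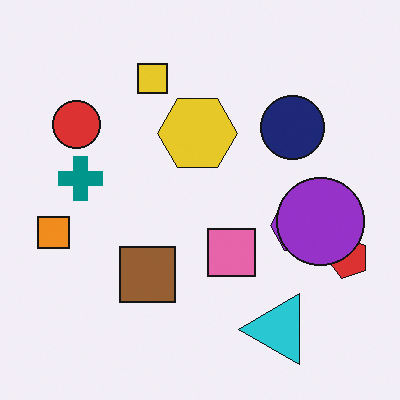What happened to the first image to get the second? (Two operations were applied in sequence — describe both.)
The transformation is: transposed (reflected across the top-left ↔ bottom-right diagonal), then overlaid with an additional purple circle.

Shapes have swapped their row and column positions — what was in the top-right is now in the bottom-left — a diagonal reflection. A purple circle appears in the second image that is absent from the first.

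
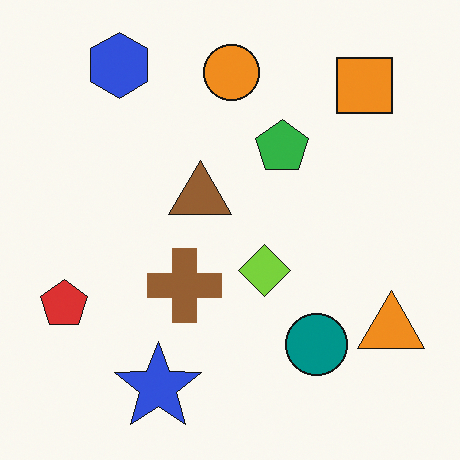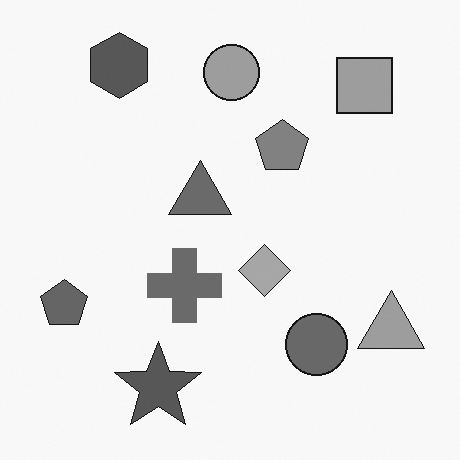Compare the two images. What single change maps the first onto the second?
Converted to grayscale.

All color is removed — every shape is now a shade of grey.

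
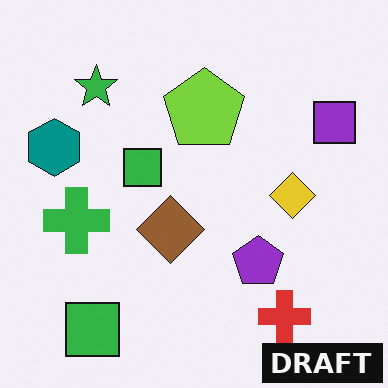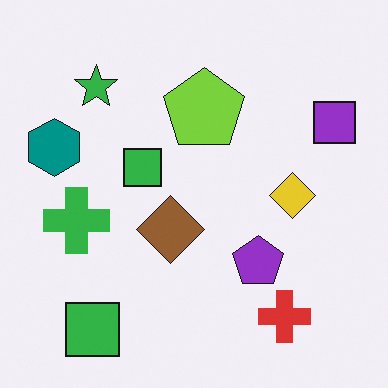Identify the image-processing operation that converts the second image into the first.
This is the original image watermarked with the text "DRAFT" in the lower-right corner.

A dark label reading "DRAFT" appears in the lower-right corner.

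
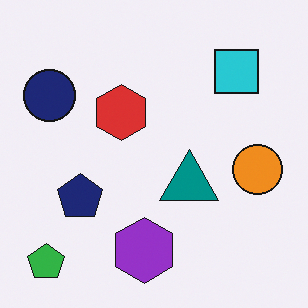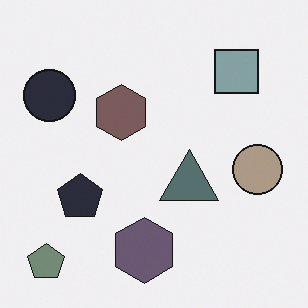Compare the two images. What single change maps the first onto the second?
The image was made much more muted (saturation change).

All colors are more muted and greyish — a global saturation change.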